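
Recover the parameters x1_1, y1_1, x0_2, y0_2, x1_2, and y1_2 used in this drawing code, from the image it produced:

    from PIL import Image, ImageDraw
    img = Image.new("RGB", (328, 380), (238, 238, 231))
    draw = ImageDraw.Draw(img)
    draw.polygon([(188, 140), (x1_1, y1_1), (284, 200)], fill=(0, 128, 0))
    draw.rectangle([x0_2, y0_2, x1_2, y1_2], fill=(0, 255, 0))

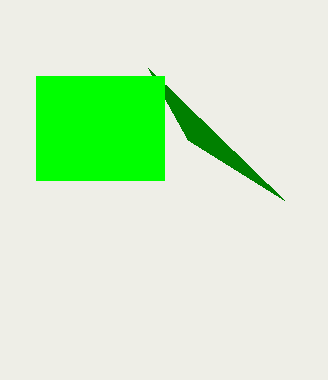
x1_1 = 148, y1_1 = 68, x0_2 = 36, y0_2 = 76, x1_2 = 164, y1_2 = 180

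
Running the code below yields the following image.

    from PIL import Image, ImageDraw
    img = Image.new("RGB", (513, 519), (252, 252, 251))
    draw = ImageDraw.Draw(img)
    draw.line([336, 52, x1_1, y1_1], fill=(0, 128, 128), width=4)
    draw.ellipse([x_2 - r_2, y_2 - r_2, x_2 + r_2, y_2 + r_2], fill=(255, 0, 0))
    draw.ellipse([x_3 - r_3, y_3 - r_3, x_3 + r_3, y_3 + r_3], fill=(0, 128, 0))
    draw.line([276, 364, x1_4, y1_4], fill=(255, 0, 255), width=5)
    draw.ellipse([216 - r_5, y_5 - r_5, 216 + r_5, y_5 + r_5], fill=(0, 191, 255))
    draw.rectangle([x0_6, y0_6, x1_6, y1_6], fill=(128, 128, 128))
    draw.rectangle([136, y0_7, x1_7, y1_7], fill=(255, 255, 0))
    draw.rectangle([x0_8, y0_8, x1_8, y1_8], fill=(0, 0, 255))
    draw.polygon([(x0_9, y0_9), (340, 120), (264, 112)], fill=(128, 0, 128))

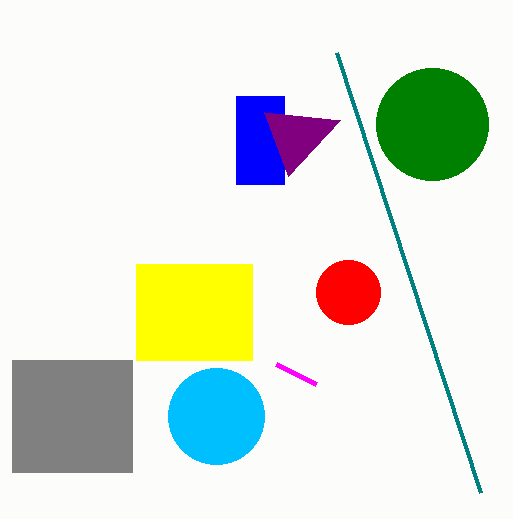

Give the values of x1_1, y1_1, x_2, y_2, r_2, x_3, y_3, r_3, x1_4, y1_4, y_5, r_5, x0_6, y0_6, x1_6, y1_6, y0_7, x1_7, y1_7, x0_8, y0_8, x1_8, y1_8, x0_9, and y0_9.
x1_1 = 480
y1_1 = 492
x_2 = 348
y_2 = 292
r_2 = 32
x_3 = 432
y_3 = 124
r_3 = 56
x1_4 = 316
y1_4 = 384
y_5 = 416
r_5 = 48
x0_6 = 12
y0_6 = 360
x1_6 = 132
y1_6 = 472
y0_7 = 264
x1_7 = 252
y1_7 = 360
x0_8 = 236
y0_8 = 96
x1_8 = 284
y1_8 = 184
x0_9 = 288
y0_9 = 176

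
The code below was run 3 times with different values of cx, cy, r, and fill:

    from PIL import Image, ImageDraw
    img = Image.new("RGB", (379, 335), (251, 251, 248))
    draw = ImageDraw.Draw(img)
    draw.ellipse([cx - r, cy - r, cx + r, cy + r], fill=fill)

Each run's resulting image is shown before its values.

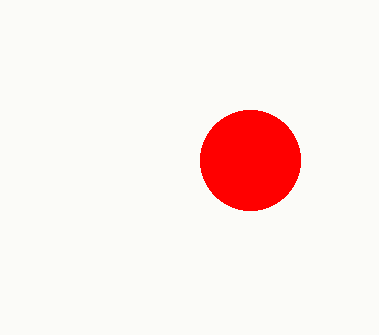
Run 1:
cx = 250
cy = 160
r = 50
fill = 'red'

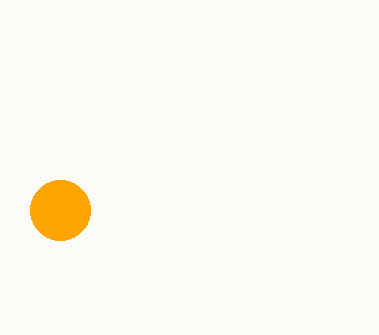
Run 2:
cx = 60
cy = 210
r = 30
fill = 'orange'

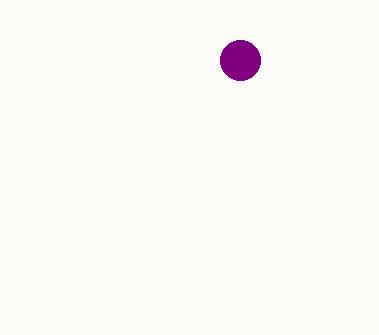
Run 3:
cx = 240, cy = 60, r = 20, fill = 'purple'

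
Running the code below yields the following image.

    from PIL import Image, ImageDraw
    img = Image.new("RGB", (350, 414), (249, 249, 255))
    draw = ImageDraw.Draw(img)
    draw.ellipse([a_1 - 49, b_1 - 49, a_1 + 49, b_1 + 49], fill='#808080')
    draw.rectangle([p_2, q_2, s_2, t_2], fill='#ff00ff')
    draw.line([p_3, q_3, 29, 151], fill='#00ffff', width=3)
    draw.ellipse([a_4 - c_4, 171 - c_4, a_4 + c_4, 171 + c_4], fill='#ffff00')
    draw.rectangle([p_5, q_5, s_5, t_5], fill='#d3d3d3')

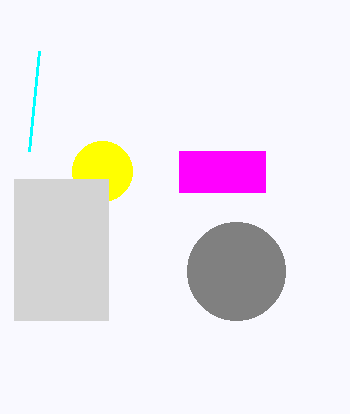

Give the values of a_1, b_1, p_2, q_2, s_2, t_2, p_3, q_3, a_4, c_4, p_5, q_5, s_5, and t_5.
a_1 = 236, b_1 = 271, p_2 = 179, q_2 = 151, s_2 = 265, t_2 = 192, p_3 = 39, q_3 = 51, a_4 = 102, c_4 = 30, p_5 = 14, q_5 = 179, s_5 = 108, t_5 = 320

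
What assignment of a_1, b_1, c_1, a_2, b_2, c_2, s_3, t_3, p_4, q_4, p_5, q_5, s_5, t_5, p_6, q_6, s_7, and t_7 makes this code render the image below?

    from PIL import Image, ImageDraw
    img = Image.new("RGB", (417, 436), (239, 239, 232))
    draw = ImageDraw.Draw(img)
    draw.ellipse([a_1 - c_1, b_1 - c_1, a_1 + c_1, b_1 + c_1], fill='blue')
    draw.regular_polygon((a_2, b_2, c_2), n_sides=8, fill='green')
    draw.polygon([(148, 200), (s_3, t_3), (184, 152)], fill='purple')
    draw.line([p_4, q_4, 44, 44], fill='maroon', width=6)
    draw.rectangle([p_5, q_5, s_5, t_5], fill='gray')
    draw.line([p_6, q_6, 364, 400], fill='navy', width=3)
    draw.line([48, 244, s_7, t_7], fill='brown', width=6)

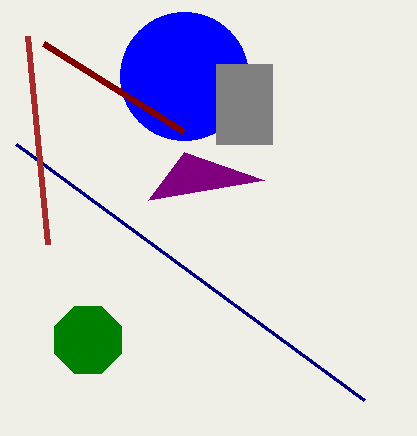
a_1 = 184; b_1 = 76; c_1 = 64; a_2 = 88; b_2 = 340; c_2 = 36; s_3 = 264; t_3 = 180; p_4 = 184; q_4 = 132; p_5 = 216; q_5 = 64; s_5 = 272; t_5 = 144; p_6 = 16; q_6 = 144; s_7 = 28; t_7 = 36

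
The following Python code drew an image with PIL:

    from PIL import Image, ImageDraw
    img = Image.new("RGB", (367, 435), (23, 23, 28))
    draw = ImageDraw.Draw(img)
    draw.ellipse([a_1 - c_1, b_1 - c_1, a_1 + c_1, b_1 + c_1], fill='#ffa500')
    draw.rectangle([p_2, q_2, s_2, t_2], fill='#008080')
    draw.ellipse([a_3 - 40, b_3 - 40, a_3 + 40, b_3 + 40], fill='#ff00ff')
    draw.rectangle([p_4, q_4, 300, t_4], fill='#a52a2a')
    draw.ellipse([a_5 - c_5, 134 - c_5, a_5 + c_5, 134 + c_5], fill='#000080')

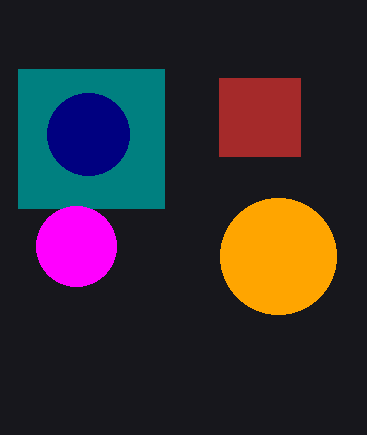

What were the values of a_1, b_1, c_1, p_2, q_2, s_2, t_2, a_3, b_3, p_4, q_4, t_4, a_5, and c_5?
a_1 = 278
b_1 = 256
c_1 = 58
p_2 = 18
q_2 = 69
s_2 = 164
t_2 = 208
a_3 = 76
b_3 = 246
p_4 = 219
q_4 = 78
t_4 = 156
a_5 = 88
c_5 = 41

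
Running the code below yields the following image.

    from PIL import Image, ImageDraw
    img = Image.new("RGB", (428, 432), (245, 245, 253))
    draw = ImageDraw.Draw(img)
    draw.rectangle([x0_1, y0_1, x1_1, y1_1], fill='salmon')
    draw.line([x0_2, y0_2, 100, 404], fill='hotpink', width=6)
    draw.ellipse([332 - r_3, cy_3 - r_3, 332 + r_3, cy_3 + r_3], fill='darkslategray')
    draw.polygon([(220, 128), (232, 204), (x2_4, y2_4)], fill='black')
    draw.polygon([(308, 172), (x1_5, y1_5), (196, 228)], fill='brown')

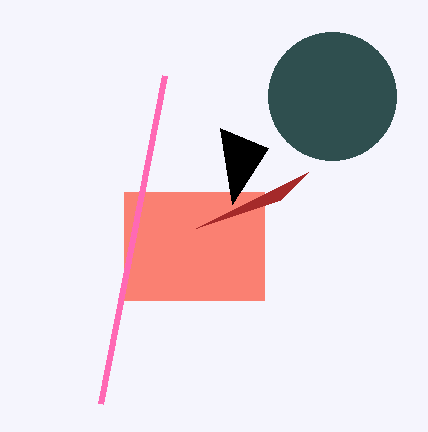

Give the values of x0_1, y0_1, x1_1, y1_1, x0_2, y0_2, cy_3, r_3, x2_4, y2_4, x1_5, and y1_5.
x0_1 = 124; y0_1 = 192; x1_1 = 264; y1_1 = 300; x0_2 = 164; y0_2 = 76; cy_3 = 96; r_3 = 64; x2_4 = 268; y2_4 = 148; x1_5 = 280; y1_5 = 200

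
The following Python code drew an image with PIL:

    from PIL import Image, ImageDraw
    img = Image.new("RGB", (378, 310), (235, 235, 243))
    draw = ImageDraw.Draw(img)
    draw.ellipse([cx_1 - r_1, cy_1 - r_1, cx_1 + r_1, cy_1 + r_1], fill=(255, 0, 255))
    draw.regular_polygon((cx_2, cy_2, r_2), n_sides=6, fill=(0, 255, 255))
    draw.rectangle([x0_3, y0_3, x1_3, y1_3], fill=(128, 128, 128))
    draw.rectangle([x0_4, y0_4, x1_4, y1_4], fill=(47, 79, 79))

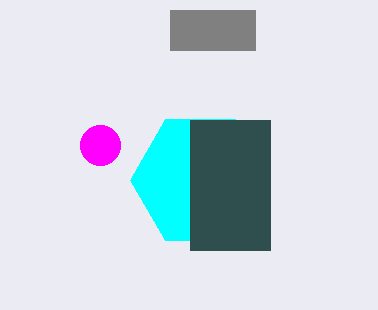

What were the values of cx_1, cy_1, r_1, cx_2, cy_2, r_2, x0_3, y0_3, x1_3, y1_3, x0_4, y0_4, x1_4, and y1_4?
cx_1 = 100
cy_1 = 145
r_1 = 20
cx_2 = 200
cy_2 = 180
r_2 = 70
x0_3 = 170
y0_3 = 10
x1_3 = 255
y1_3 = 50
x0_4 = 190
y0_4 = 120
x1_4 = 270
y1_4 = 250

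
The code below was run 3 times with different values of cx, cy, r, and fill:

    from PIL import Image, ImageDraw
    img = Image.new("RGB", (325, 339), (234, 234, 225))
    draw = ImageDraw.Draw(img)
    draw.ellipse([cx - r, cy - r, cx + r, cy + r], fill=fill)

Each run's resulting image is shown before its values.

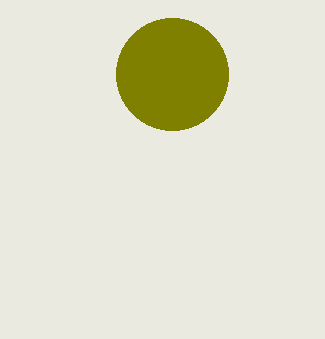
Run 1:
cx = 172
cy = 74
r = 56
fill = 'olive'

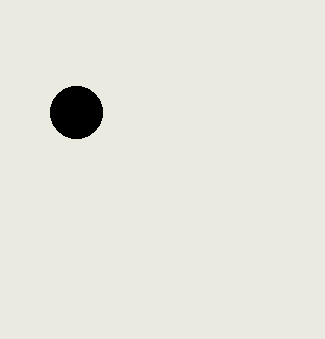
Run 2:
cx = 76; cy = 112; r = 26; fill = 'black'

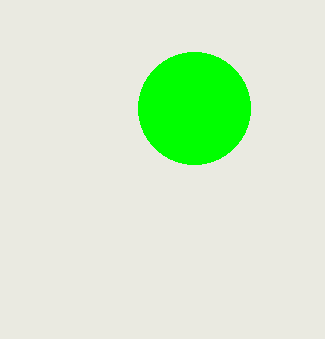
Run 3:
cx = 194
cy = 108
r = 56
fill = 'lime'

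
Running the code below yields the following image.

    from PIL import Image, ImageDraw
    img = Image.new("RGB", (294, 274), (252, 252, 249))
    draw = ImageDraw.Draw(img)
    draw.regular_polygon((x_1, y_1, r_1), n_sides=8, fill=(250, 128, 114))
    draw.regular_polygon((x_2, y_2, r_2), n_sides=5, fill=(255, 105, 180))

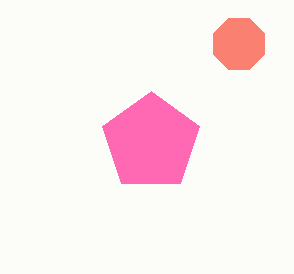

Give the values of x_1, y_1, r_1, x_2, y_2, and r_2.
x_1 = 239, y_1 = 44, r_1 = 28, x_2 = 151, y_2 = 142, r_2 = 51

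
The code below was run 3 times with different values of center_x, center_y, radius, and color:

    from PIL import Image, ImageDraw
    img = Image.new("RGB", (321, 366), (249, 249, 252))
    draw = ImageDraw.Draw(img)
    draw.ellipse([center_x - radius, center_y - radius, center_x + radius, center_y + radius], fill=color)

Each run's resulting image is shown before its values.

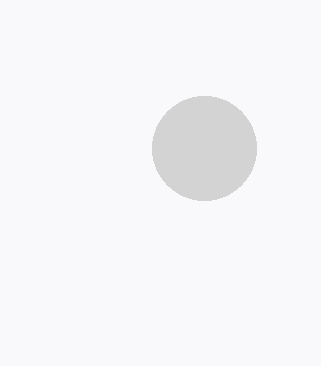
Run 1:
center_x = 204
center_y = 148
radius = 52
color = 'lightgray'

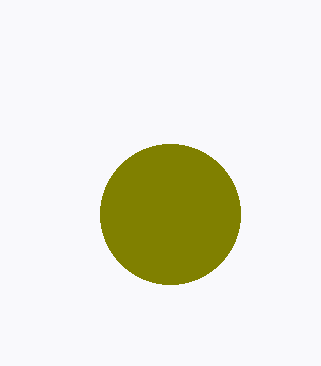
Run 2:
center_x = 170; center_y = 214; radius = 70; color = 'olive'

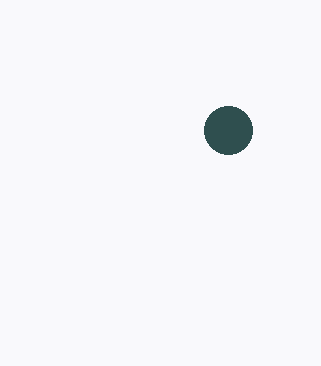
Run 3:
center_x = 228, center_y = 130, radius = 24, color = 'darkslategray'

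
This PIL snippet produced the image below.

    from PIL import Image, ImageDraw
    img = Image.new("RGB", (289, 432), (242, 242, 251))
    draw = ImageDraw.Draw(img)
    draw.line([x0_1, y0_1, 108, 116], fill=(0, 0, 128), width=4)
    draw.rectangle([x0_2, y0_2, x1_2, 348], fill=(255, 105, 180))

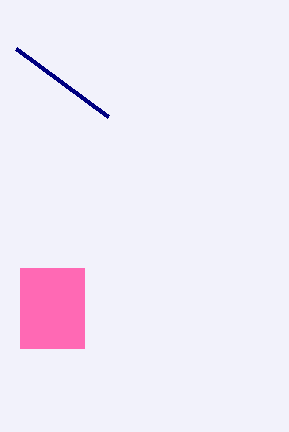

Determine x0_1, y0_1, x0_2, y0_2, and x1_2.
x0_1 = 16
y0_1 = 48
x0_2 = 20
y0_2 = 268
x1_2 = 84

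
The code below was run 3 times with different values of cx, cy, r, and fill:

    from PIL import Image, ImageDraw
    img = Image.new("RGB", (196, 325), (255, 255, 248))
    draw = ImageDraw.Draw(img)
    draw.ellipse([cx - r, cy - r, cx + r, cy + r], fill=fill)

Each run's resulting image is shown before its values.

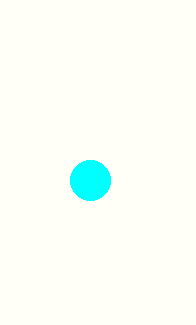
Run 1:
cx = 90
cy = 180
r = 20
fill = 'cyan'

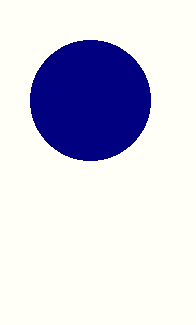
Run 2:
cx = 90; cy = 100; r = 60; fill = 'navy'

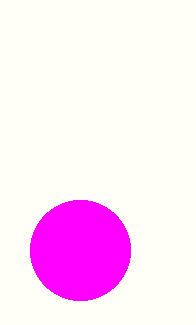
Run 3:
cx = 80; cy = 250; r = 50; fill = 'magenta'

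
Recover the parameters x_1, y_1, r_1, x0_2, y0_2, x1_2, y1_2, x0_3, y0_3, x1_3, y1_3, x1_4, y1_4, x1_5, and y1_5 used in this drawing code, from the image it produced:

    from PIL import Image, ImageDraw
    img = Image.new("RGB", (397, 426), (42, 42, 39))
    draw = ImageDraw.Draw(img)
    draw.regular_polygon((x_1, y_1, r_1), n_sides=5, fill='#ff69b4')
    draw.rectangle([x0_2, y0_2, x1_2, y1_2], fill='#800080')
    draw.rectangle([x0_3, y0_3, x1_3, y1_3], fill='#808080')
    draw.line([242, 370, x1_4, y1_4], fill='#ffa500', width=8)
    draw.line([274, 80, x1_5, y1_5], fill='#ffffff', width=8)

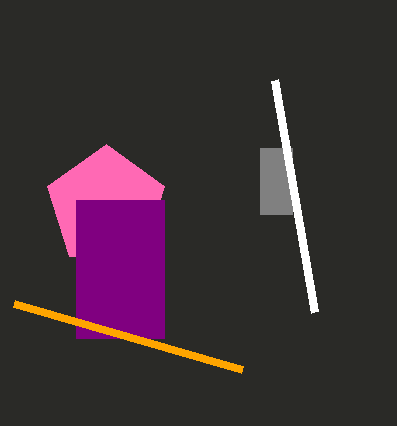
x_1 = 106, y_1 = 206, r_1 = 62, x0_2 = 76, y0_2 = 200, x1_2 = 164, y1_2 = 338, x0_3 = 260, y0_3 = 148, x1_3 = 292, y1_3 = 214, x1_4 = 14, y1_4 = 304, x1_5 = 314, y1_5 = 312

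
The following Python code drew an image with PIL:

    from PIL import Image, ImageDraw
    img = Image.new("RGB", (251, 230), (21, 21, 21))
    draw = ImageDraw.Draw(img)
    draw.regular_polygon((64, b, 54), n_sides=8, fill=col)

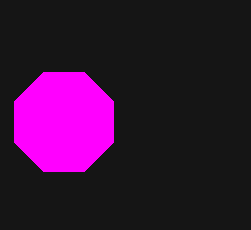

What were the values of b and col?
b = 122; col = 'magenta'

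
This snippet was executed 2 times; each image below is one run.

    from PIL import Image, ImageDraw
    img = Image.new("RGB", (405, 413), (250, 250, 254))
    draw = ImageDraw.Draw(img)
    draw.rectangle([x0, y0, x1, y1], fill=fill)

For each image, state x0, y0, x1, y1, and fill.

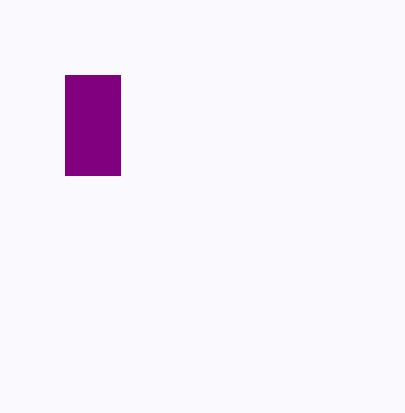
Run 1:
x0 = 65, y0 = 75, x1 = 120, y1 = 175, fill = 'purple'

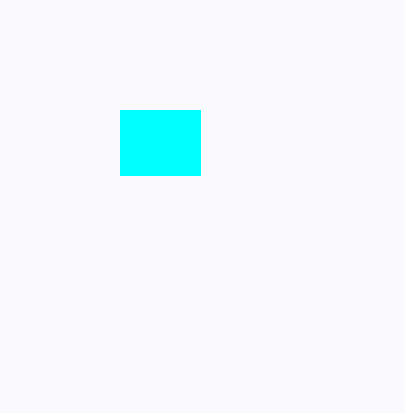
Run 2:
x0 = 120
y0 = 110
x1 = 200
y1 = 175
fill = 'cyan'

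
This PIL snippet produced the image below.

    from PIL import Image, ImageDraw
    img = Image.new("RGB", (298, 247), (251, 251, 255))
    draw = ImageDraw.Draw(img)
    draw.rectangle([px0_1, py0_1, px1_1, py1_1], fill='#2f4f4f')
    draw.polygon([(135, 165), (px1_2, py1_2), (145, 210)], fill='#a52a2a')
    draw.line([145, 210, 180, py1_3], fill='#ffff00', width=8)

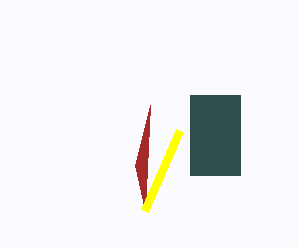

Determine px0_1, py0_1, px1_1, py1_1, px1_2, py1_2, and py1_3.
px0_1 = 190; py0_1 = 95; px1_1 = 240; py1_1 = 175; px1_2 = 150; py1_2 = 105; py1_3 = 130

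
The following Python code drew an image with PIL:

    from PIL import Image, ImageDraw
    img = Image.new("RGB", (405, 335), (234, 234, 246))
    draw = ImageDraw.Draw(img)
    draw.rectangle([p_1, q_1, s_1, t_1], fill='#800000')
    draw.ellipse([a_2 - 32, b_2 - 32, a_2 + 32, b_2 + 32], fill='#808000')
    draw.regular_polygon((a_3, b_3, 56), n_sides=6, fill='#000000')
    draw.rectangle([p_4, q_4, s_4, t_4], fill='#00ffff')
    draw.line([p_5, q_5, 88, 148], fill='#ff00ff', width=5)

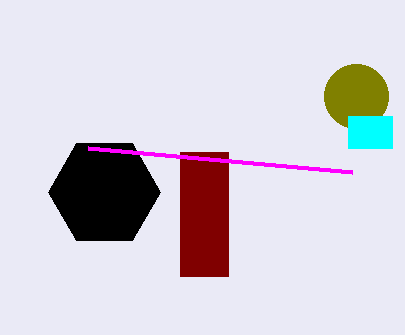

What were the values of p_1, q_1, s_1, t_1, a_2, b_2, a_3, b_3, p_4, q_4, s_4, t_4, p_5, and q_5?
p_1 = 180, q_1 = 152, s_1 = 228, t_1 = 276, a_2 = 356, b_2 = 96, a_3 = 104, b_3 = 192, p_4 = 348, q_4 = 116, s_4 = 392, t_4 = 148, p_5 = 352, q_5 = 172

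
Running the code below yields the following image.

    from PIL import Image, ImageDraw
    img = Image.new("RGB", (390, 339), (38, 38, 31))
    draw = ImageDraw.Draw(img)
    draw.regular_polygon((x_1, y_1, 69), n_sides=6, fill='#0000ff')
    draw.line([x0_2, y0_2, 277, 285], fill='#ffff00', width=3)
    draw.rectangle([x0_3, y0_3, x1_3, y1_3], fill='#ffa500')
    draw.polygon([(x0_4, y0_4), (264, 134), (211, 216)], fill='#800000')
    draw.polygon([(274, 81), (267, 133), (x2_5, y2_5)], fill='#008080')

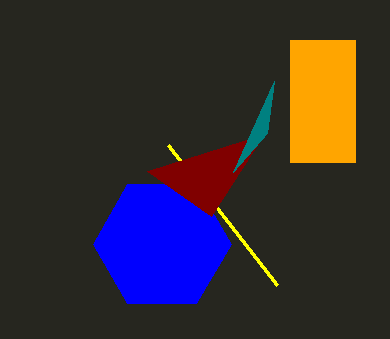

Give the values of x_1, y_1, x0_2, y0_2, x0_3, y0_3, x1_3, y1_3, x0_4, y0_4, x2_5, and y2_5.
x_1 = 162, y_1 = 244, x0_2 = 168, y0_2 = 145, x0_3 = 290, y0_3 = 40, x1_3 = 355, y1_3 = 162, x0_4 = 147, y0_4 = 171, x2_5 = 233, y2_5 = 172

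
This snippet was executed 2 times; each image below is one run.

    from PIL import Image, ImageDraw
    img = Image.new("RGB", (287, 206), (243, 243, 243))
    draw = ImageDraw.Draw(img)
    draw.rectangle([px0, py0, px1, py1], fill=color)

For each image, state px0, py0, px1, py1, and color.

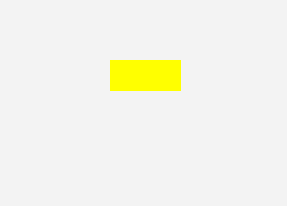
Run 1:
px0 = 110; py0 = 60; px1 = 180; py1 = 90; color = 'yellow'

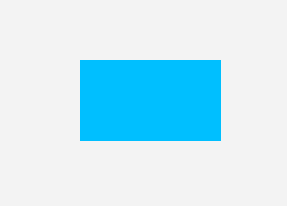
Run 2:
px0 = 80; py0 = 60; px1 = 220; py1 = 140; color = 'deepskyblue'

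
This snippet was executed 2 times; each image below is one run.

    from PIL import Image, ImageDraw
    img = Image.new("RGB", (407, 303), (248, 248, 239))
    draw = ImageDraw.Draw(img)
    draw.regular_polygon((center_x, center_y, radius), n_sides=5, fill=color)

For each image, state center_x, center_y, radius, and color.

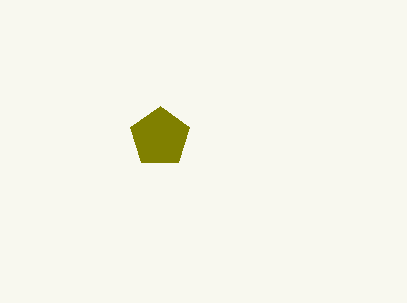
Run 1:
center_x = 160, center_y = 137, radius = 31, color = 'olive'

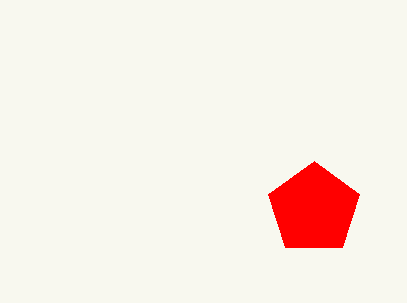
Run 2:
center_x = 314; center_y = 209; radius = 48; color = 'red'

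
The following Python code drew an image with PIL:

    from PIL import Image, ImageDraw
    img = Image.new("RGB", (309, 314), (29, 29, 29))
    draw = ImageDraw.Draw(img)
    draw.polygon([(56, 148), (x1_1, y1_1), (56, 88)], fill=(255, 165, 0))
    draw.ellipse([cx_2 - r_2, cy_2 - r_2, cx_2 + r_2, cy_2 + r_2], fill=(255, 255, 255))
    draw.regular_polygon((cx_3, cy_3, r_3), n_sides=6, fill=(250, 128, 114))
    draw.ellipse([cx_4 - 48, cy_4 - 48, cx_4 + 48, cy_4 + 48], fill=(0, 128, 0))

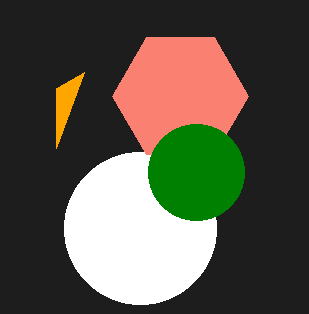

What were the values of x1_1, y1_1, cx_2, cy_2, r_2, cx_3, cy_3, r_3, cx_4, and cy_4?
x1_1 = 84
y1_1 = 72
cx_2 = 140
cy_2 = 228
r_2 = 76
cx_3 = 180
cy_3 = 96
r_3 = 68
cx_4 = 196
cy_4 = 172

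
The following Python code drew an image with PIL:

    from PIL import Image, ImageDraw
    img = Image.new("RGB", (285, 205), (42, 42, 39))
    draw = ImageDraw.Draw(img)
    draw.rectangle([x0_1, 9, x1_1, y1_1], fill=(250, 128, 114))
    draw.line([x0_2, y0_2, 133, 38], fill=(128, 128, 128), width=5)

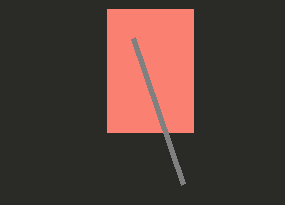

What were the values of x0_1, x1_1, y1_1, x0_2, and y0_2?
x0_1 = 107; x1_1 = 193; y1_1 = 132; x0_2 = 183; y0_2 = 184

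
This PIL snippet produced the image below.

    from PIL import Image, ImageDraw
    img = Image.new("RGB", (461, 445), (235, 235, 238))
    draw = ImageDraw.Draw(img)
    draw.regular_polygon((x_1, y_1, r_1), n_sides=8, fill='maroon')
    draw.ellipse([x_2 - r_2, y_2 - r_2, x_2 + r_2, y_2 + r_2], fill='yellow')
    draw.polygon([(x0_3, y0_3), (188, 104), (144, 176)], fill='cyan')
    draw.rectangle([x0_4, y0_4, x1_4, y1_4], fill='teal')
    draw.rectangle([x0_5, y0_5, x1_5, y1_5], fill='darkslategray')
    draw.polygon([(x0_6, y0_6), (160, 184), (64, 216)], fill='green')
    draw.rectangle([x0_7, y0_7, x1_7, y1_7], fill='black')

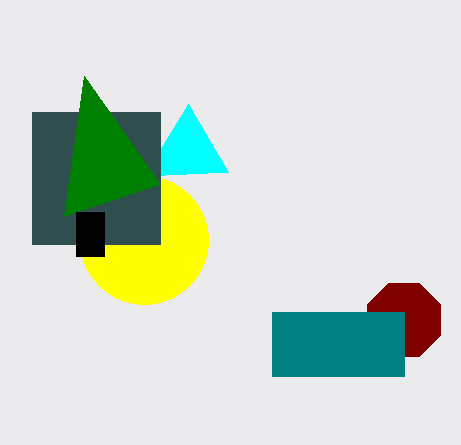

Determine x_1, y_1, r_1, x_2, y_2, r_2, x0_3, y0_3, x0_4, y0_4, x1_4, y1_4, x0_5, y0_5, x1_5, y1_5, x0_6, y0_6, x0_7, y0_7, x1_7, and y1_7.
x_1 = 404, y_1 = 320, r_1 = 40, x_2 = 144, y_2 = 240, r_2 = 64, x0_3 = 228, y0_3 = 172, x0_4 = 272, y0_4 = 312, x1_4 = 404, y1_4 = 376, x0_5 = 32, y0_5 = 112, x1_5 = 160, y1_5 = 244, x0_6 = 84, y0_6 = 76, x0_7 = 76, y0_7 = 212, x1_7 = 104, y1_7 = 256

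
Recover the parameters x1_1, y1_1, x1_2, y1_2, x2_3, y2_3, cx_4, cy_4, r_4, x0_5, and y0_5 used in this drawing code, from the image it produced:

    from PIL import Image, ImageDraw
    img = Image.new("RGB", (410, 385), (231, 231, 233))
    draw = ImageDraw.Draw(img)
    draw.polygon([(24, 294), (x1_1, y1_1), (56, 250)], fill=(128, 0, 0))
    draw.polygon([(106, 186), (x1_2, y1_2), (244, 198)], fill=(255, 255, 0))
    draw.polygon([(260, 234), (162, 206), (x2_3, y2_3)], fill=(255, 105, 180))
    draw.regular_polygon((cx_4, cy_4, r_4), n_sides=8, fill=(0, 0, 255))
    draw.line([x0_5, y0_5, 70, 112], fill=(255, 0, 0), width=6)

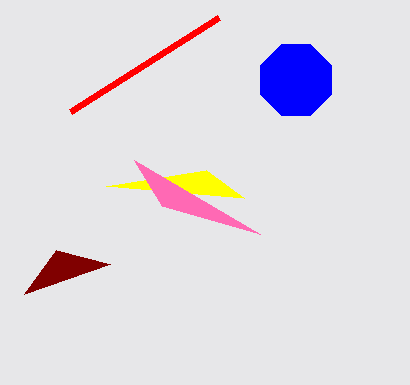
x1_1 = 110; y1_1 = 264; x1_2 = 206; y1_2 = 170; x2_3 = 134; y2_3 = 160; cx_4 = 296; cy_4 = 80; r_4 = 38; x0_5 = 218; y0_5 = 18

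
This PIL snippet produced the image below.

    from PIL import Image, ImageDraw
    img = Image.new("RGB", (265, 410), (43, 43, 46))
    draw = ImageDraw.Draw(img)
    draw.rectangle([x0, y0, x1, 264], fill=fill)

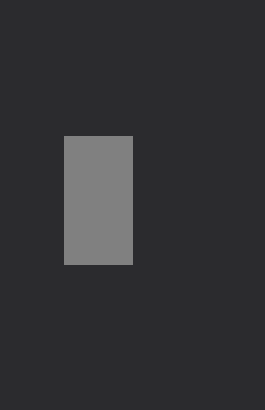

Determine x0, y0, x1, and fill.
x0 = 64, y0 = 136, x1 = 132, fill = 'gray'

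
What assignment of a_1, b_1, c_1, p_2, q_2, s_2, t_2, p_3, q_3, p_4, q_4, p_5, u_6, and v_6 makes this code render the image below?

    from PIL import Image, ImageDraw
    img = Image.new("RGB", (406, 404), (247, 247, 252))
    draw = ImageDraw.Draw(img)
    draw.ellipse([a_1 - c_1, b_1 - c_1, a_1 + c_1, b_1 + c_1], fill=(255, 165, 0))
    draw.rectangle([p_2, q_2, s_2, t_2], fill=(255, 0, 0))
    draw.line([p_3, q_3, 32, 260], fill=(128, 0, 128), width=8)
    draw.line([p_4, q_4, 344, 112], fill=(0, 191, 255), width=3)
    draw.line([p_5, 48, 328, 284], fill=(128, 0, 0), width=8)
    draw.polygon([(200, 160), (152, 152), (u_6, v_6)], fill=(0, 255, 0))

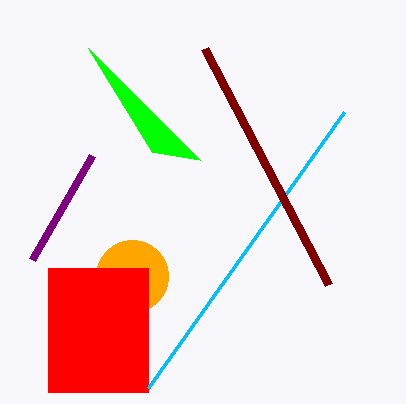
a_1 = 132
b_1 = 276
c_1 = 36
p_2 = 48
q_2 = 268
s_2 = 148
t_2 = 392
p_3 = 92
q_3 = 156
p_4 = 148
q_4 = 388
p_5 = 204
u_6 = 88
v_6 = 48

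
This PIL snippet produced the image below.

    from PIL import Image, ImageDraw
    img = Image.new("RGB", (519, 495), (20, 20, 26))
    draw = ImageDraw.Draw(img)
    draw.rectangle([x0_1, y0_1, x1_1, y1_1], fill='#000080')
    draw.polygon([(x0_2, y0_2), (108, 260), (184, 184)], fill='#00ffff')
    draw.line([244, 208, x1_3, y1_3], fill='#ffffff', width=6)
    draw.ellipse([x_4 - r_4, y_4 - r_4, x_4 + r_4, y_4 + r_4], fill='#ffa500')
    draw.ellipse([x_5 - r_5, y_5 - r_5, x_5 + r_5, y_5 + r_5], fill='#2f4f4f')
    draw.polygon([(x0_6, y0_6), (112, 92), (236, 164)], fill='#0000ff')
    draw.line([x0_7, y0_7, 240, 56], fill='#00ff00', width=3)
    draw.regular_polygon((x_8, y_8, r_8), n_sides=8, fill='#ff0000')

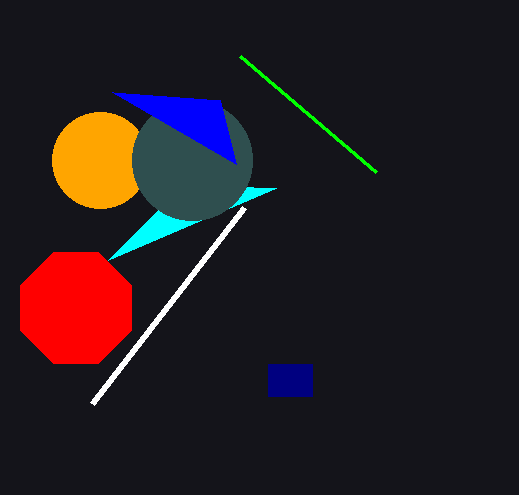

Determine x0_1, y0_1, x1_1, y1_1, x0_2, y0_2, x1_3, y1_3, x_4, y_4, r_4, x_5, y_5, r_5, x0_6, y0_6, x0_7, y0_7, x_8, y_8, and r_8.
x0_1 = 268, y0_1 = 364, x1_1 = 312, y1_1 = 396, x0_2 = 276, y0_2 = 188, x1_3 = 92, y1_3 = 404, x_4 = 100, y_4 = 160, r_4 = 48, x_5 = 192, y_5 = 160, r_5 = 60, x0_6 = 220, y0_6 = 100, x0_7 = 376, y0_7 = 172, x_8 = 76, y_8 = 308, r_8 = 60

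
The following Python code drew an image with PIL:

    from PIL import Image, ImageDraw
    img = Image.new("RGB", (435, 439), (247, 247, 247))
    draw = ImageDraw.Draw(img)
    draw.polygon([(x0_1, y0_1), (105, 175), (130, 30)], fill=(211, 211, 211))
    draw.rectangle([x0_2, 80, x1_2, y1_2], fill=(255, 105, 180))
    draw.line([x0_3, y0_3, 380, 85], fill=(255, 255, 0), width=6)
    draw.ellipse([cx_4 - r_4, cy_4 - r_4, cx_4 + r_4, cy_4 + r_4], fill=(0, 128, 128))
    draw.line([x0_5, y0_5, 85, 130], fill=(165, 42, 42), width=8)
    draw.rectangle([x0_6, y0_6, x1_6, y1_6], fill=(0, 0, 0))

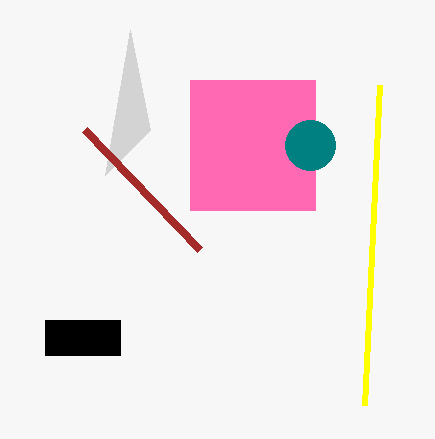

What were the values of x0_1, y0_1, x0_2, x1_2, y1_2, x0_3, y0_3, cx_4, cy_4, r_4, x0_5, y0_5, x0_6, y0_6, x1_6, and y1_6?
x0_1 = 150
y0_1 = 130
x0_2 = 190
x1_2 = 315
y1_2 = 210
x0_3 = 365
y0_3 = 405
cx_4 = 310
cy_4 = 145
r_4 = 25
x0_5 = 200
y0_5 = 250
x0_6 = 45
y0_6 = 320
x1_6 = 120
y1_6 = 355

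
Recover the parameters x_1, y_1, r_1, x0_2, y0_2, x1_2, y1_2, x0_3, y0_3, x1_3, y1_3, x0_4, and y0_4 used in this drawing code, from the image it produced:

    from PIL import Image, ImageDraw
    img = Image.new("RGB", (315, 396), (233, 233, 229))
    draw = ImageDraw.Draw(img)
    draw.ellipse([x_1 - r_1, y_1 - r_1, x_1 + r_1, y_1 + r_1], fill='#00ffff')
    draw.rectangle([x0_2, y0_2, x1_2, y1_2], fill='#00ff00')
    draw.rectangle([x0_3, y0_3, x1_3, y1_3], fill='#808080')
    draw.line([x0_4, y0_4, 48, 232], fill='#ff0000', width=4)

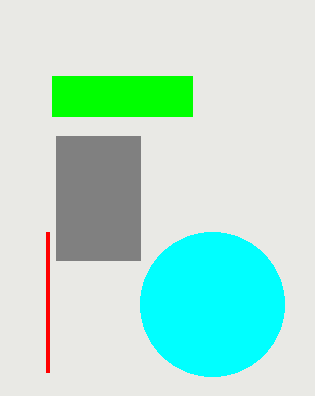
x_1 = 212; y_1 = 304; r_1 = 72; x0_2 = 52; y0_2 = 76; x1_2 = 192; y1_2 = 116; x0_3 = 56; y0_3 = 136; x1_3 = 140; y1_3 = 260; x0_4 = 48; y0_4 = 372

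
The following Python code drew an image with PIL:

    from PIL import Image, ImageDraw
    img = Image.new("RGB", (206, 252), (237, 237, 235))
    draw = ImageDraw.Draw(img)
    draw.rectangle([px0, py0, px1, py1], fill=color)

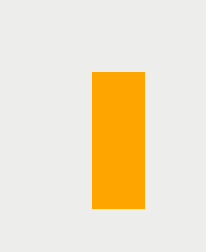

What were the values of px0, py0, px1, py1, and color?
px0 = 92; py0 = 72; px1 = 144; py1 = 208; color = 'orange'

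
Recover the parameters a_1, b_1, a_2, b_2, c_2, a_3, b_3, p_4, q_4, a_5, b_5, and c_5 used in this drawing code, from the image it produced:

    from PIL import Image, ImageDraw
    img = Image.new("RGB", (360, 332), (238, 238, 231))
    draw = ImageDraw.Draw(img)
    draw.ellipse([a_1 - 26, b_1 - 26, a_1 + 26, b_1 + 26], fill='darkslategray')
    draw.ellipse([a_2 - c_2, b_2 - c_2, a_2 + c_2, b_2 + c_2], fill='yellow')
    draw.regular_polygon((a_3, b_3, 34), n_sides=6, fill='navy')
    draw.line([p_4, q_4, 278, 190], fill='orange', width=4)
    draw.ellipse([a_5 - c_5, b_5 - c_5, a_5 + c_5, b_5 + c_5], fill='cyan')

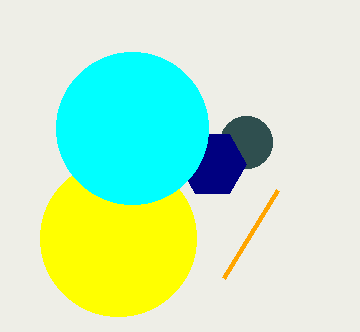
a_1 = 246
b_1 = 142
a_2 = 118
b_2 = 238
c_2 = 78
a_3 = 212
b_3 = 164
p_4 = 224
q_4 = 278
a_5 = 132
b_5 = 128
c_5 = 76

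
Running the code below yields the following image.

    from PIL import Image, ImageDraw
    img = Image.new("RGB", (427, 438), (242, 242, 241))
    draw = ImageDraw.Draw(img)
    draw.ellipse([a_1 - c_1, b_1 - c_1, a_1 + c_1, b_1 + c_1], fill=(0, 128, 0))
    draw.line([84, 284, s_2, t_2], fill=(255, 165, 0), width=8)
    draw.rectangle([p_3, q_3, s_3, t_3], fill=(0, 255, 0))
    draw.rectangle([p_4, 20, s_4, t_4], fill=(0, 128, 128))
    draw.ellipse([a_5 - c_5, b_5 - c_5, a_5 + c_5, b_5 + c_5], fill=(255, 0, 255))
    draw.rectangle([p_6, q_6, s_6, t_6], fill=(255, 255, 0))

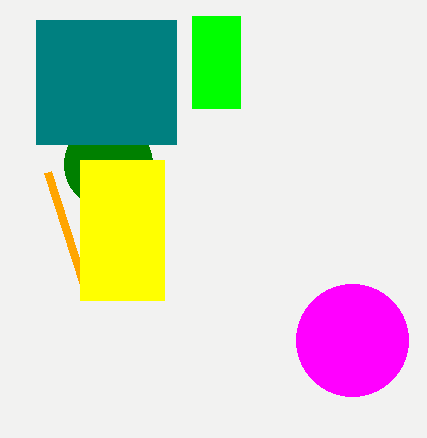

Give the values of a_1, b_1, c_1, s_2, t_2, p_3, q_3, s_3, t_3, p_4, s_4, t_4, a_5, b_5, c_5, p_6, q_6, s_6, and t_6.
a_1 = 108
b_1 = 164
c_1 = 44
s_2 = 48
t_2 = 172
p_3 = 192
q_3 = 16
s_3 = 240
t_3 = 108
p_4 = 36
s_4 = 176
t_4 = 144
a_5 = 352
b_5 = 340
c_5 = 56
p_6 = 80
q_6 = 160
s_6 = 164
t_6 = 300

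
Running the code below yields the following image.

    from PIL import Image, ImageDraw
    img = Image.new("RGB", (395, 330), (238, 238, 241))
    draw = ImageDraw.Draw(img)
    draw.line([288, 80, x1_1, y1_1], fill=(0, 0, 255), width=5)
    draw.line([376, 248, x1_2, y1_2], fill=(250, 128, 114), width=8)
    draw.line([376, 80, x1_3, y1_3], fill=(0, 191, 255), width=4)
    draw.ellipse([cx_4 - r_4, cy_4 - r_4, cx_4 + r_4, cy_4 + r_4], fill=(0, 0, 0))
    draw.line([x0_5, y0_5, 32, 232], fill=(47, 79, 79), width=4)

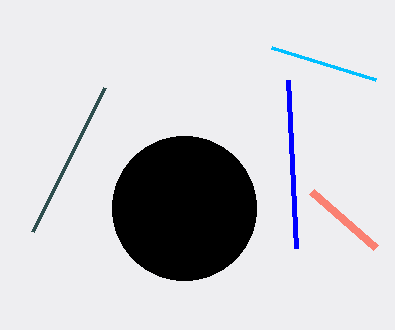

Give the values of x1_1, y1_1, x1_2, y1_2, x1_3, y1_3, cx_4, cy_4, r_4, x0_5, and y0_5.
x1_1 = 296; y1_1 = 248; x1_2 = 312; y1_2 = 192; x1_3 = 272; y1_3 = 48; cx_4 = 184; cy_4 = 208; r_4 = 72; x0_5 = 104; y0_5 = 88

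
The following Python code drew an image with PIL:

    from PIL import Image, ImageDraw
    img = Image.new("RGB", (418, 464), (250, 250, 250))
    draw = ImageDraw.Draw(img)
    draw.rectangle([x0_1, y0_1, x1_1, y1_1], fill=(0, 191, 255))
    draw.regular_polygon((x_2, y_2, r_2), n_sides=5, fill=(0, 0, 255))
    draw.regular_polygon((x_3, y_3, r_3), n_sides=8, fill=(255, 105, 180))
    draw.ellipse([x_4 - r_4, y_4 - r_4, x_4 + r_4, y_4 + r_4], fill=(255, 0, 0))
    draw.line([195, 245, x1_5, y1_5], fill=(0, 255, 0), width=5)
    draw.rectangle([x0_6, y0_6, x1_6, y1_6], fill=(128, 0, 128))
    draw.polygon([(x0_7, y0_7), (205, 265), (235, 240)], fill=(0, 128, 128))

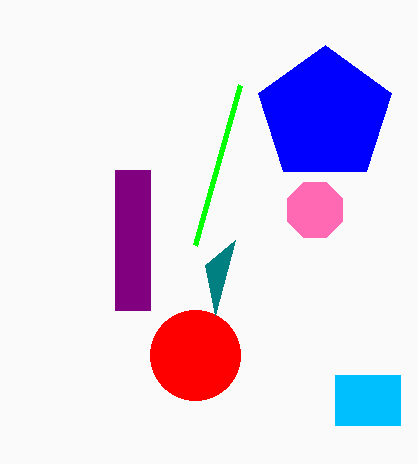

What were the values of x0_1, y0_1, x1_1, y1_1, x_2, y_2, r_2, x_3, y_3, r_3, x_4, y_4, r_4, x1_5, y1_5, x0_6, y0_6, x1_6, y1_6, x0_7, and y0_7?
x0_1 = 335
y0_1 = 375
x1_1 = 400
y1_1 = 425
x_2 = 325
y_2 = 115
r_2 = 70
x_3 = 315
y_3 = 210
r_3 = 30
x_4 = 195
y_4 = 355
r_4 = 45
x1_5 = 240
y1_5 = 85
x0_6 = 115
y0_6 = 170
x1_6 = 150
y1_6 = 310
x0_7 = 215
y0_7 = 315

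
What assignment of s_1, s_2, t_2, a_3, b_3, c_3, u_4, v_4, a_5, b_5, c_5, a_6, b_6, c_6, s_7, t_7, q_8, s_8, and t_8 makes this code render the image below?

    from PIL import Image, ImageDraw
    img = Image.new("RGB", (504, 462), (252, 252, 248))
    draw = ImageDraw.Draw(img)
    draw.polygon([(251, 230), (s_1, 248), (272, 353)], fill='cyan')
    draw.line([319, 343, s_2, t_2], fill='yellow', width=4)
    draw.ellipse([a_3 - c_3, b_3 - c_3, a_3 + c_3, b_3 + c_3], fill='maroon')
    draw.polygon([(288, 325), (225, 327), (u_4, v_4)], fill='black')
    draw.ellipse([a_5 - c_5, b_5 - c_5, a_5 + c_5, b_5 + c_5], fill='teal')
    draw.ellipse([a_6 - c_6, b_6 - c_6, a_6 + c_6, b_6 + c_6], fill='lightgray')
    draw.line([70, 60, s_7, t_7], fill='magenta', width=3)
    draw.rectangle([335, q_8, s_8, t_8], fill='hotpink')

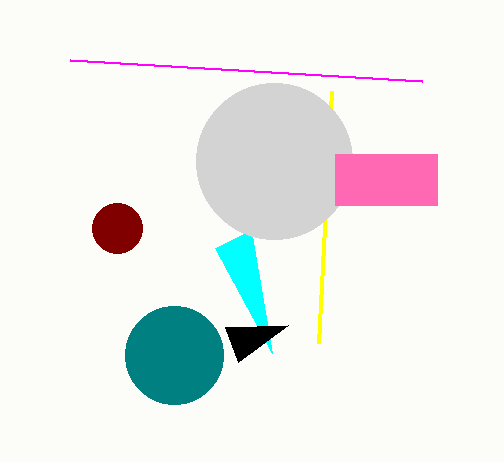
s_1 = 215
s_2 = 332
t_2 = 91
a_3 = 117
b_3 = 228
c_3 = 25
u_4 = 238
v_4 = 362
a_5 = 174
b_5 = 355
c_5 = 49
a_6 = 274
b_6 = 161
c_6 = 78
s_7 = 422
t_7 = 81
q_8 = 154
s_8 = 437
t_8 = 205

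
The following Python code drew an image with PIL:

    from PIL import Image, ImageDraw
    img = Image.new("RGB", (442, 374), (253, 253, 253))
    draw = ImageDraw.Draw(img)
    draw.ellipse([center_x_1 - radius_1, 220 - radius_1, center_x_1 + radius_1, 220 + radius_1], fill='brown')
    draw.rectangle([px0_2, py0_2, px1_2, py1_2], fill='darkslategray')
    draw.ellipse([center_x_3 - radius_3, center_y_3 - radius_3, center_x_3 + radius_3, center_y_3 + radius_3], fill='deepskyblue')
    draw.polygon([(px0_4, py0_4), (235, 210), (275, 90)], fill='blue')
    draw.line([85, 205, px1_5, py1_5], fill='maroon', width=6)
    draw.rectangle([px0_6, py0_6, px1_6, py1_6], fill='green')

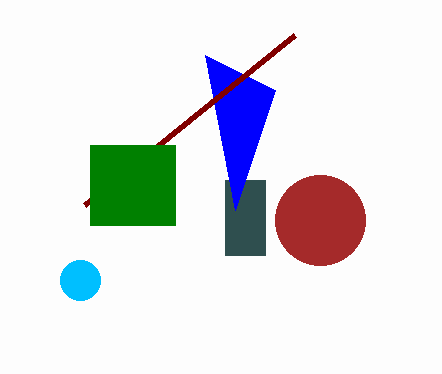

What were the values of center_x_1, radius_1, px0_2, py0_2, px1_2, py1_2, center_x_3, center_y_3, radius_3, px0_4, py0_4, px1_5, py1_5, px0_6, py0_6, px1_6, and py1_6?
center_x_1 = 320
radius_1 = 45
px0_2 = 225
py0_2 = 180
px1_2 = 265
py1_2 = 255
center_x_3 = 80
center_y_3 = 280
radius_3 = 20
px0_4 = 205
py0_4 = 55
px1_5 = 295
py1_5 = 35
px0_6 = 90
py0_6 = 145
px1_6 = 175
py1_6 = 225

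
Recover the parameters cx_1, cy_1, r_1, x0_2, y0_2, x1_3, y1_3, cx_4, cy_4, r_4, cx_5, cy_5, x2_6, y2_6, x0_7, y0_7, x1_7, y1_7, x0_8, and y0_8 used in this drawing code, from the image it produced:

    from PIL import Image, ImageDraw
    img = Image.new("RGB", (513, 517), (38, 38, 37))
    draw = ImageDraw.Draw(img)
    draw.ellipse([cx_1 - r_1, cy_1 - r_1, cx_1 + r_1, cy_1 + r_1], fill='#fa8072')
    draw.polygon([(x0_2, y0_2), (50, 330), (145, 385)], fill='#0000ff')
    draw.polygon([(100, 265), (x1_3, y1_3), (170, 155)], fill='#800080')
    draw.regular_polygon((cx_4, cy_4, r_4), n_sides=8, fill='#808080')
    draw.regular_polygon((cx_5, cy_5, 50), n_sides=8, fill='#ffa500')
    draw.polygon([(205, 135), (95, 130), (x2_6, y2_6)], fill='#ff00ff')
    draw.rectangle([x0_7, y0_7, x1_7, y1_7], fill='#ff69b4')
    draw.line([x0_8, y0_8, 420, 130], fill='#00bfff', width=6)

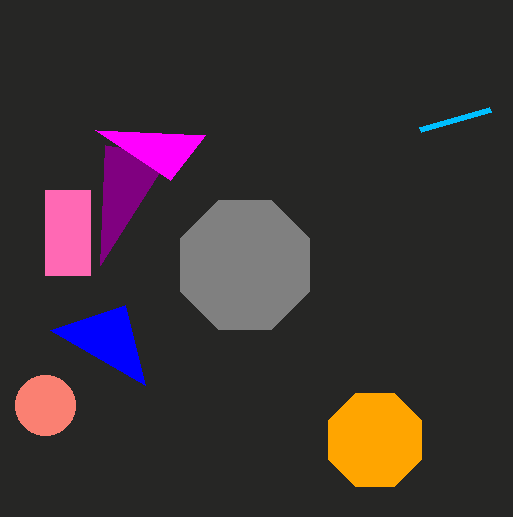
cx_1 = 45, cy_1 = 405, r_1 = 30, x0_2 = 125, y0_2 = 305, x1_3 = 105, y1_3 = 145, cx_4 = 245, cy_4 = 265, r_4 = 70, cx_5 = 375, cy_5 = 440, x2_6 = 170, y2_6 = 180, x0_7 = 45, y0_7 = 190, x1_7 = 90, y1_7 = 275, x0_8 = 490, y0_8 = 110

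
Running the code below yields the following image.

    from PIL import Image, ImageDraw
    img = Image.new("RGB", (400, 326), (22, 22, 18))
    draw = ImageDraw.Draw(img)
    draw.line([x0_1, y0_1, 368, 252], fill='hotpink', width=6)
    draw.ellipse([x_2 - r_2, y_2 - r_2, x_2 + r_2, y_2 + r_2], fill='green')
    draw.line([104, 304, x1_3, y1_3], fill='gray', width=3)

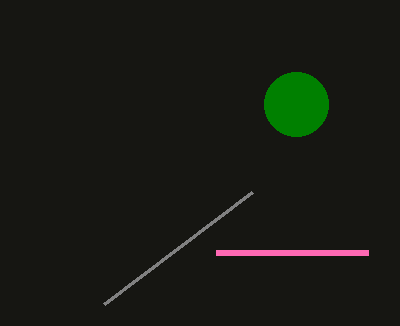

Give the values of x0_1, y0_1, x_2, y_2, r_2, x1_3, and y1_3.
x0_1 = 216, y0_1 = 252, x_2 = 296, y_2 = 104, r_2 = 32, x1_3 = 252, y1_3 = 192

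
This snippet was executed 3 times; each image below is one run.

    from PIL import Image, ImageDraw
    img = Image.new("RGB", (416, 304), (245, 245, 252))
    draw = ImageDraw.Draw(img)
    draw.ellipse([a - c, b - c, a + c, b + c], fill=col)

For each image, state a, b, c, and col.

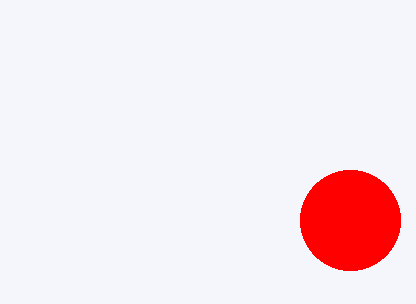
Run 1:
a = 350
b = 220
c = 50
col = 'red'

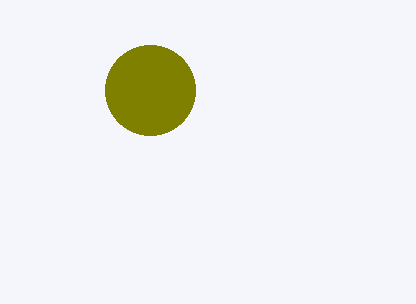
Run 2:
a = 150; b = 90; c = 45; col = 'olive'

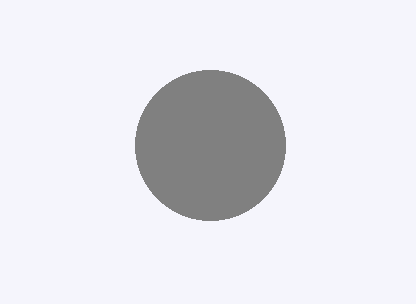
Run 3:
a = 210; b = 145; c = 75; col = 'gray'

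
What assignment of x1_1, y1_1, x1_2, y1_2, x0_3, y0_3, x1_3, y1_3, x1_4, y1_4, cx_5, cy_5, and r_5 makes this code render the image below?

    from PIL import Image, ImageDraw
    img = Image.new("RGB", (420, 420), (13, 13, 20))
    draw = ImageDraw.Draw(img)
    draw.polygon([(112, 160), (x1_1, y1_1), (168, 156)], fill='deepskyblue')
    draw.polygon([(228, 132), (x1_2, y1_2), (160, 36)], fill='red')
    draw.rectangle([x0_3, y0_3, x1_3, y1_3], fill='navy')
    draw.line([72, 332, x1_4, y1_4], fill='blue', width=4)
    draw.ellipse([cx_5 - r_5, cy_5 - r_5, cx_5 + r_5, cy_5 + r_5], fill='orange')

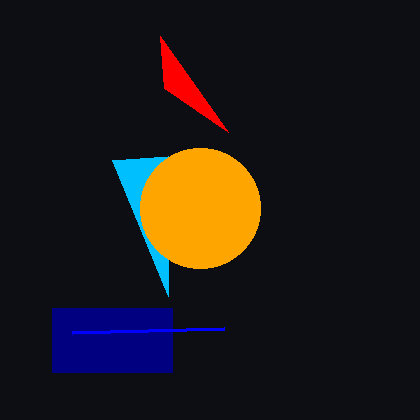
x1_1 = 168, y1_1 = 296, x1_2 = 164, y1_2 = 88, x0_3 = 52, y0_3 = 308, x1_3 = 172, y1_3 = 372, x1_4 = 224, y1_4 = 328, cx_5 = 200, cy_5 = 208, r_5 = 60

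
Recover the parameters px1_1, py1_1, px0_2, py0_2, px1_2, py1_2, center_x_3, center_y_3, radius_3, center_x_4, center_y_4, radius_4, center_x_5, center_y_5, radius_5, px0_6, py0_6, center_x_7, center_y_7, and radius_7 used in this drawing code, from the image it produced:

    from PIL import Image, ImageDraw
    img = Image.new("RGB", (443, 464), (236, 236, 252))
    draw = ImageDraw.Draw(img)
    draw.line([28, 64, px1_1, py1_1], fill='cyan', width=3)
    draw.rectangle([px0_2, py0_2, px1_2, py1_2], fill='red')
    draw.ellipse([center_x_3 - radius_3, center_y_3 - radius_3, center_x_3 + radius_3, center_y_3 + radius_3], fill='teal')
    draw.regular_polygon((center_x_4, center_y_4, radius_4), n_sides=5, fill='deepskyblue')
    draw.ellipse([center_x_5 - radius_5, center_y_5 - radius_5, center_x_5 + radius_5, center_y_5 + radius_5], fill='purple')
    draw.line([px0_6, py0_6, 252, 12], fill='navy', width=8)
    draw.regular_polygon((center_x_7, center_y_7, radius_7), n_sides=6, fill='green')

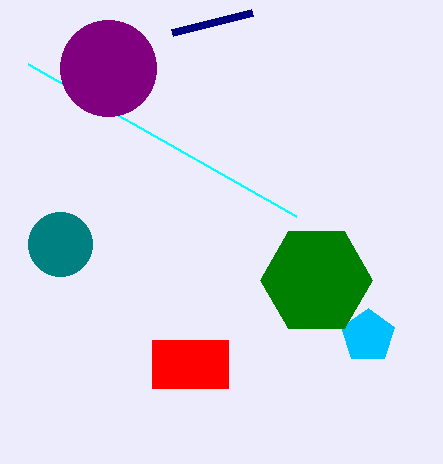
px1_1 = 296, py1_1 = 216, px0_2 = 152, py0_2 = 340, px1_2 = 228, py1_2 = 388, center_x_3 = 60, center_y_3 = 244, radius_3 = 32, center_x_4 = 368, center_y_4 = 336, radius_4 = 28, center_x_5 = 108, center_y_5 = 68, radius_5 = 48, px0_6 = 172, py0_6 = 32, center_x_7 = 316, center_y_7 = 280, radius_7 = 56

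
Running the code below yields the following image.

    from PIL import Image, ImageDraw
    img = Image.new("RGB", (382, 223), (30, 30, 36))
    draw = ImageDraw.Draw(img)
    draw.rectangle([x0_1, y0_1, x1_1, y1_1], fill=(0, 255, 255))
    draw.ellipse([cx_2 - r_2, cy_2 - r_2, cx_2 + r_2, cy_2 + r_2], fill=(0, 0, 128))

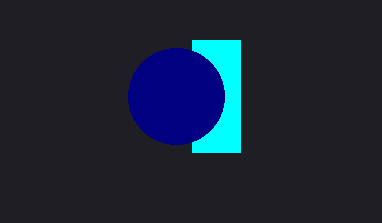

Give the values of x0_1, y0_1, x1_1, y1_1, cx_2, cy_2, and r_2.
x0_1 = 192, y0_1 = 40, x1_1 = 240, y1_1 = 152, cx_2 = 176, cy_2 = 96, r_2 = 48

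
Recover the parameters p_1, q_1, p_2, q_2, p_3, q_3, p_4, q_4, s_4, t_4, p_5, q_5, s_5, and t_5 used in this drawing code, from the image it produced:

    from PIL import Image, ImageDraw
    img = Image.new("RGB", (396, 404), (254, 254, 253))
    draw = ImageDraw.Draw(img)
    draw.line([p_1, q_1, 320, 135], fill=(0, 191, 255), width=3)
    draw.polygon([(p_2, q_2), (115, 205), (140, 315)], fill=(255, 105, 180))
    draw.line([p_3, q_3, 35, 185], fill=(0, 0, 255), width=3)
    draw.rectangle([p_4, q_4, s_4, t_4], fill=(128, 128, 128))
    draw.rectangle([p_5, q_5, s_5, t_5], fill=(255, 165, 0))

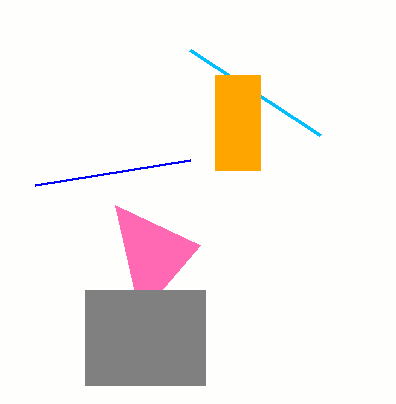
p_1 = 190; q_1 = 50; p_2 = 200; q_2 = 245; p_3 = 190; q_3 = 160; p_4 = 85; q_4 = 290; s_4 = 205; t_4 = 385; p_5 = 215; q_5 = 75; s_5 = 260; t_5 = 170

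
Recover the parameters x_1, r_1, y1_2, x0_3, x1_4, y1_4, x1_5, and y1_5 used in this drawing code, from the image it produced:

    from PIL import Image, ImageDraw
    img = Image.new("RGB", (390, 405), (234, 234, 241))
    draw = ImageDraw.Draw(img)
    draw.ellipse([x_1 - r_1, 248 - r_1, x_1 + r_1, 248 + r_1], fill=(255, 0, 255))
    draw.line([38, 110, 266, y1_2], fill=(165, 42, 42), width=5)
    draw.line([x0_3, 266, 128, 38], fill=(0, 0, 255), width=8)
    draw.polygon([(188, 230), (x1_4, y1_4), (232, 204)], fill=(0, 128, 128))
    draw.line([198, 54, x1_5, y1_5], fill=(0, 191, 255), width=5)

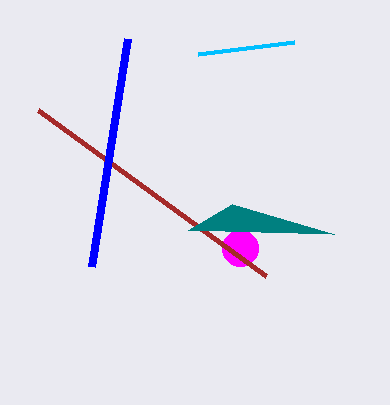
x_1 = 240; r_1 = 18; y1_2 = 276; x0_3 = 92; x1_4 = 334; y1_4 = 234; x1_5 = 294; y1_5 = 42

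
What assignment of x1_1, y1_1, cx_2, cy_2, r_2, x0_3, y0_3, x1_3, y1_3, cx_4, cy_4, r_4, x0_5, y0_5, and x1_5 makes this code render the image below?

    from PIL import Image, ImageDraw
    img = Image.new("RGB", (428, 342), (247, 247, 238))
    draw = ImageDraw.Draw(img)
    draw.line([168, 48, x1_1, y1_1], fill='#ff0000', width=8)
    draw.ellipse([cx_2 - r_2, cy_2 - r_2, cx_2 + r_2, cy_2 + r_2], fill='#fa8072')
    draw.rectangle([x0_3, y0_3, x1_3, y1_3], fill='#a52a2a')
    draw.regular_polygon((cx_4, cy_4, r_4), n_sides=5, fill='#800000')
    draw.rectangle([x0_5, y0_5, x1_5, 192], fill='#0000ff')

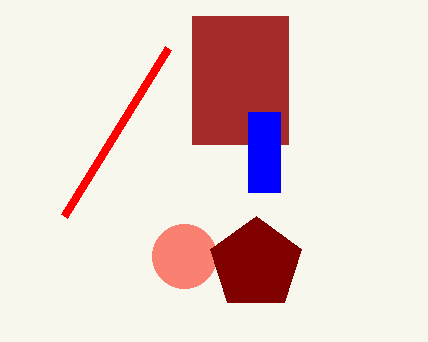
x1_1 = 64; y1_1 = 216; cx_2 = 184; cy_2 = 256; r_2 = 32; x0_3 = 192; y0_3 = 16; x1_3 = 288; y1_3 = 144; cx_4 = 256; cy_4 = 264; r_4 = 48; x0_5 = 248; y0_5 = 112; x1_5 = 280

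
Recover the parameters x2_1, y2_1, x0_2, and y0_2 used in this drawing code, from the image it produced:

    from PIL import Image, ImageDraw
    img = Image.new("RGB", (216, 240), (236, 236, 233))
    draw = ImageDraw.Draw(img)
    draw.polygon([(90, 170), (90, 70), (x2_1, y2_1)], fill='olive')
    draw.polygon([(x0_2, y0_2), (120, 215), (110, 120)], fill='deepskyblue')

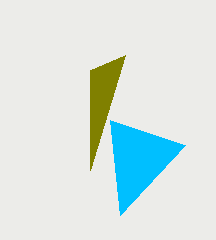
x2_1 = 125, y2_1 = 55, x0_2 = 185, y0_2 = 145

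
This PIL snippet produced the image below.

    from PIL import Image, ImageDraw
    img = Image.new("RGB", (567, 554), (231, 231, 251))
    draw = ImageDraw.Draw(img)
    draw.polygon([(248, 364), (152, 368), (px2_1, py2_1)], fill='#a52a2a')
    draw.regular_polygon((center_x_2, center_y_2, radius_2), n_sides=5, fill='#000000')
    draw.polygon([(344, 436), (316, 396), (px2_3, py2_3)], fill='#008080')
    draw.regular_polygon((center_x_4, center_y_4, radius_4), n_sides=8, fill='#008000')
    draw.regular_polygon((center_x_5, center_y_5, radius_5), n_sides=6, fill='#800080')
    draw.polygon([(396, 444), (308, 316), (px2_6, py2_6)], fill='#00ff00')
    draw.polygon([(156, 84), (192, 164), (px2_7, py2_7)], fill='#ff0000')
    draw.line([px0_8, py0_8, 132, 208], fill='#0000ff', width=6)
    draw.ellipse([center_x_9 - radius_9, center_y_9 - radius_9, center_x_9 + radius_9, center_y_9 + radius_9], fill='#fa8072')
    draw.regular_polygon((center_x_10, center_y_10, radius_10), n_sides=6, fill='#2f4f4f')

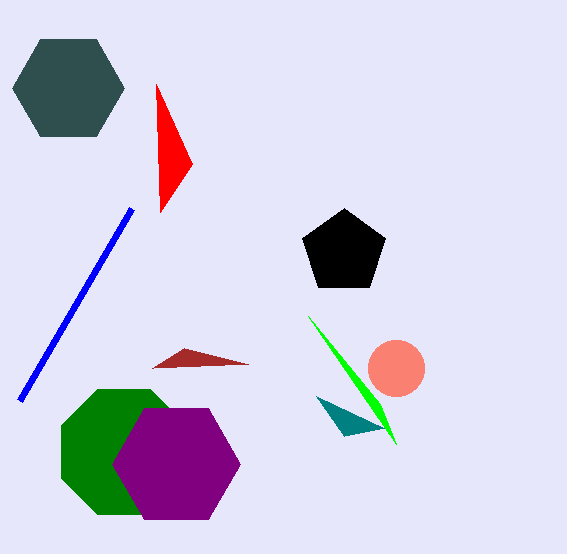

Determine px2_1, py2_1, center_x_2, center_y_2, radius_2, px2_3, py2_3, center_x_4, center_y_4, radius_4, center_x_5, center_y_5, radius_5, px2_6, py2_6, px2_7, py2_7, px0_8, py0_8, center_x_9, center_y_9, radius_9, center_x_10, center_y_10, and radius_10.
px2_1 = 184, py2_1 = 348, center_x_2 = 344, center_y_2 = 252, radius_2 = 44, px2_3 = 384, py2_3 = 428, center_x_4 = 124, center_y_4 = 452, radius_4 = 68, center_x_5 = 176, center_y_5 = 464, radius_5 = 64, px2_6 = 380, py2_6 = 404, px2_7 = 160, py2_7 = 212, px0_8 = 20, py0_8 = 400, center_x_9 = 396, center_y_9 = 368, radius_9 = 28, center_x_10 = 68, center_y_10 = 88, radius_10 = 56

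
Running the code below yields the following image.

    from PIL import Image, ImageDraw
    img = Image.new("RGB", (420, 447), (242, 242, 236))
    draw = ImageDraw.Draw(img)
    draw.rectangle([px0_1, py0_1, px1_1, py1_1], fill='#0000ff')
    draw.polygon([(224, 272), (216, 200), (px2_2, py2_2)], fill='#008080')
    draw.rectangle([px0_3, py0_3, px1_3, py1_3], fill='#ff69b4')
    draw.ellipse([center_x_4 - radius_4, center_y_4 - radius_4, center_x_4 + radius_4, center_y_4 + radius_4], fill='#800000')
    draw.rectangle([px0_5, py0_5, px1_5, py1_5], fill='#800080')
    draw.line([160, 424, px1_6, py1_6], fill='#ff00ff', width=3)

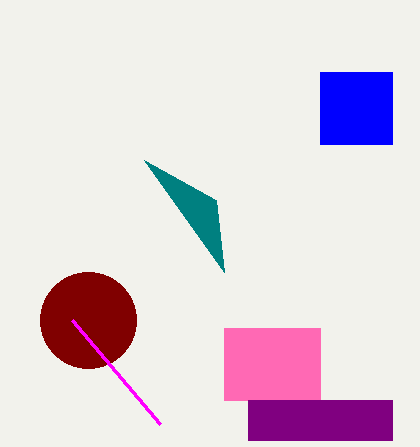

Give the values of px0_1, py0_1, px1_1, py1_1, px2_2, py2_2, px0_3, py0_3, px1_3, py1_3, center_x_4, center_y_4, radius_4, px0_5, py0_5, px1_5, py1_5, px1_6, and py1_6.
px0_1 = 320
py0_1 = 72
px1_1 = 392
py1_1 = 144
px2_2 = 144
py2_2 = 160
px0_3 = 224
py0_3 = 328
px1_3 = 320
py1_3 = 400
center_x_4 = 88
center_y_4 = 320
radius_4 = 48
px0_5 = 248
py0_5 = 400
px1_5 = 392
py1_5 = 440
px1_6 = 72
py1_6 = 320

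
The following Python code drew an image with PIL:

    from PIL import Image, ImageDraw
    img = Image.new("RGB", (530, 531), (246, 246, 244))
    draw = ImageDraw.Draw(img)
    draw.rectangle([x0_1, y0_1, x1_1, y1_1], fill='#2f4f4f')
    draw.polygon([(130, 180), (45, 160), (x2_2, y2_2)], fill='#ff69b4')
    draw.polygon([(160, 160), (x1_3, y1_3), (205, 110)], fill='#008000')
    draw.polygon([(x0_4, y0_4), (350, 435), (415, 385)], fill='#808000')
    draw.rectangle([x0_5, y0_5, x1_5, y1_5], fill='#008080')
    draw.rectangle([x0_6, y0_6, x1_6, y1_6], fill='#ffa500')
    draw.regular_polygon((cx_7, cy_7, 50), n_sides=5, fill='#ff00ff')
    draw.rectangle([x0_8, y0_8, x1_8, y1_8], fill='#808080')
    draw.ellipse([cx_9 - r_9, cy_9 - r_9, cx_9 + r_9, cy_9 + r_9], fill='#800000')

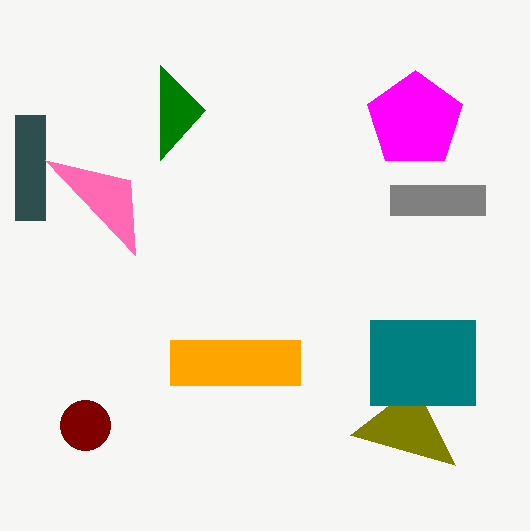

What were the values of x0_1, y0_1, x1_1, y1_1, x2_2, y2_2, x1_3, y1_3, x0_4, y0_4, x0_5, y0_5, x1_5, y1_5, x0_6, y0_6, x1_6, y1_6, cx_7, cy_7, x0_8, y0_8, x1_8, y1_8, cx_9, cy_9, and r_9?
x0_1 = 15
y0_1 = 115
x1_1 = 45
y1_1 = 220
x2_2 = 135
y2_2 = 255
x1_3 = 160
y1_3 = 65
x0_4 = 455
y0_4 = 465
x0_5 = 370
y0_5 = 320
x1_5 = 475
y1_5 = 405
x0_6 = 170
y0_6 = 340
x1_6 = 300
y1_6 = 385
cx_7 = 415
cy_7 = 120
x0_8 = 390
y0_8 = 185
x1_8 = 485
y1_8 = 215
cx_9 = 85
cy_9 = 425
r_9 = 25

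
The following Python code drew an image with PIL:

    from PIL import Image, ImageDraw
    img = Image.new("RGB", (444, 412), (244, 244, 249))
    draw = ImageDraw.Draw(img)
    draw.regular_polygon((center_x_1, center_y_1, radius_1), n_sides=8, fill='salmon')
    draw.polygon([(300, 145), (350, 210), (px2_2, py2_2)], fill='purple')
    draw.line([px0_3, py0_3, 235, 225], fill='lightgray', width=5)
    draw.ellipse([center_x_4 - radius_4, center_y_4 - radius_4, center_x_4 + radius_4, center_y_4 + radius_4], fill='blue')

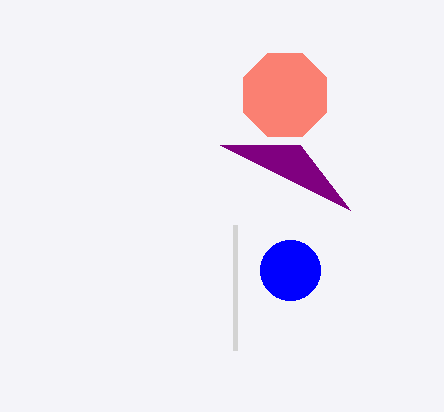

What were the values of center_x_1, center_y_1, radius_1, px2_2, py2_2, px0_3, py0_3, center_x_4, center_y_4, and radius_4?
center_x_1 = 285, center_y_1 = 95, radius_1 = 45, px2_2 = 220, py2_2 = 145, px0_3 = 235, py0_3 = 350, center_x_4 = 290, center_y_4 = 270, radius_4 = 30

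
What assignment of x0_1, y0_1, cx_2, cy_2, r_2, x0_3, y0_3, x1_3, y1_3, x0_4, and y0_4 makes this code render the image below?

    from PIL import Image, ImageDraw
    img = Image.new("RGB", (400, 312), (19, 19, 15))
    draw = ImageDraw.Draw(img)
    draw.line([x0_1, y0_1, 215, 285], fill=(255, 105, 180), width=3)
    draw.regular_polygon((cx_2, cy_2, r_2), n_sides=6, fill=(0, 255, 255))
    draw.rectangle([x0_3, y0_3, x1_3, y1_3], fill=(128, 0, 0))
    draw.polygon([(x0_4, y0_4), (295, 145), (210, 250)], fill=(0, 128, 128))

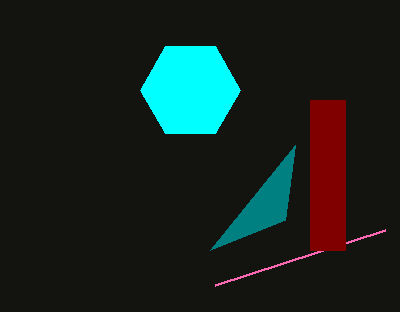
x0_1 = 385; y0_1 = 230; cx_2 = 190; cy_2 = 90; r_2 = 50; x0_3 = 310; y0_3 = 100; x1_3 = 345; y1_3 = 250; x0_4 = 285; y0_4 = 220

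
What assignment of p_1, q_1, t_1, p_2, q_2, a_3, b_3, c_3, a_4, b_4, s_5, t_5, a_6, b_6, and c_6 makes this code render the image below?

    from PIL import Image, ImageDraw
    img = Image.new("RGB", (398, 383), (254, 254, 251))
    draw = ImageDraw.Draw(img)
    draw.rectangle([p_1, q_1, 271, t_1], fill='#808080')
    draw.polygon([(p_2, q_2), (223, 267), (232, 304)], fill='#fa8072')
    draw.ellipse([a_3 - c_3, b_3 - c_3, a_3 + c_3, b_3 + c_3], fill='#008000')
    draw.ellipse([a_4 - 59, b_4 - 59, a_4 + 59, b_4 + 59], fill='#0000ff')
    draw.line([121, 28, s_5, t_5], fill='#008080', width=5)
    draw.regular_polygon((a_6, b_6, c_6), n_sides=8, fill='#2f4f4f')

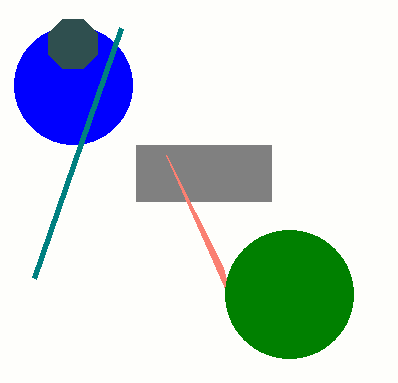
p_1 = 136, q_1 = 145, t_1 = 201, p_2 = 166, q_2 = 155, a_3 = 289, b_3 = 294, c_3 = 64, a_4 = 73, b_4 = 85, s_5 = 34, t_5 = 278, a_6 = 73, b_6 = 44, c_6 = 27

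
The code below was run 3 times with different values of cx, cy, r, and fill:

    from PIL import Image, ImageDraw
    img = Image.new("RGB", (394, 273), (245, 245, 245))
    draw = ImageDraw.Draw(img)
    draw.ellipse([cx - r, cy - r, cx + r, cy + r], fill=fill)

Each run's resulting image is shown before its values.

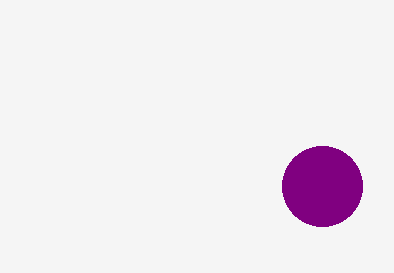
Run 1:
cx = 322
cy = 186
r = 40
fill = 'purple'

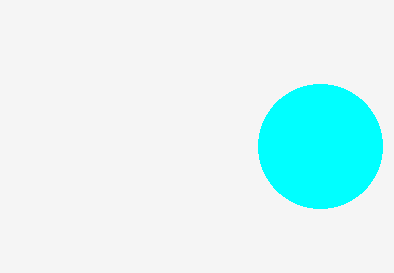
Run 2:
cx = 320
cy = 146
r = 62
fill = 'cyan'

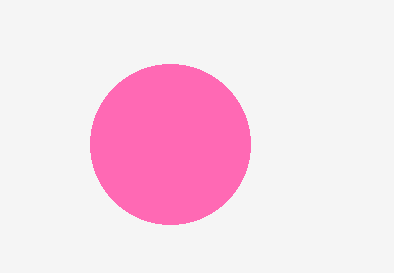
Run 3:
cx = 170, cy = 144, r = 80, fill = 'hotpink'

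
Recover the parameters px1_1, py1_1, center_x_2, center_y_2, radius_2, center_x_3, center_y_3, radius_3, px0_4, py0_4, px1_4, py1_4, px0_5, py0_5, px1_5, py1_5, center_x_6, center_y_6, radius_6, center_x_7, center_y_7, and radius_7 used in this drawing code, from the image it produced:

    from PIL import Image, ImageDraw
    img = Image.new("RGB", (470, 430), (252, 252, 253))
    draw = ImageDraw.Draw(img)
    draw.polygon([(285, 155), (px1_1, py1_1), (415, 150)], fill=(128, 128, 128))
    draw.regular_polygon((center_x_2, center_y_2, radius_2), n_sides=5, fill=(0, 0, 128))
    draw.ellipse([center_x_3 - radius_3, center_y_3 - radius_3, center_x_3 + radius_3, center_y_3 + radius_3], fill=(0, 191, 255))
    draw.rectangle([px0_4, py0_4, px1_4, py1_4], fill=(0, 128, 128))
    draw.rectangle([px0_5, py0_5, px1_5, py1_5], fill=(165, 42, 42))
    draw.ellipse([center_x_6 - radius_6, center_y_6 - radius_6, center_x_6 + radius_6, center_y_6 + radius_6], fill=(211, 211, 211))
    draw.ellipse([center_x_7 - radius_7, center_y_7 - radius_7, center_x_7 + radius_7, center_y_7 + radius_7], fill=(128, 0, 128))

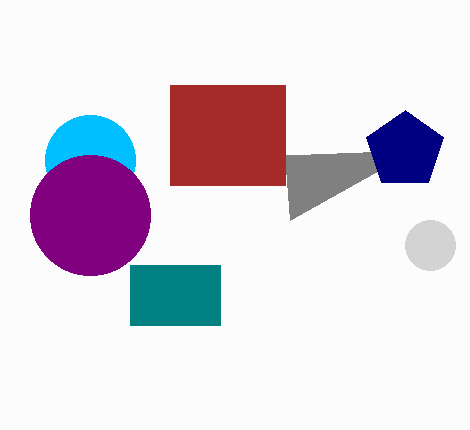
px1_1 = 290, py1_1 = 220, center_x_2 = 405, center_y_2 = 150, radius_2 = 40, center_x_3 = 90, center_y_3 = 160, radius_3 = 45, px0_4 = 130, py0_4 = 265, px1_4 = 220, py1_4 = 325, px0_5 = 170, py0_5 = 85, px1_5 = 285, py1_5 = 185, center_x_6 = 430, center_y_6 = 245, radius_6 = 25, center_x_7 = 90, center_y_7 = 215, radius_7 = 60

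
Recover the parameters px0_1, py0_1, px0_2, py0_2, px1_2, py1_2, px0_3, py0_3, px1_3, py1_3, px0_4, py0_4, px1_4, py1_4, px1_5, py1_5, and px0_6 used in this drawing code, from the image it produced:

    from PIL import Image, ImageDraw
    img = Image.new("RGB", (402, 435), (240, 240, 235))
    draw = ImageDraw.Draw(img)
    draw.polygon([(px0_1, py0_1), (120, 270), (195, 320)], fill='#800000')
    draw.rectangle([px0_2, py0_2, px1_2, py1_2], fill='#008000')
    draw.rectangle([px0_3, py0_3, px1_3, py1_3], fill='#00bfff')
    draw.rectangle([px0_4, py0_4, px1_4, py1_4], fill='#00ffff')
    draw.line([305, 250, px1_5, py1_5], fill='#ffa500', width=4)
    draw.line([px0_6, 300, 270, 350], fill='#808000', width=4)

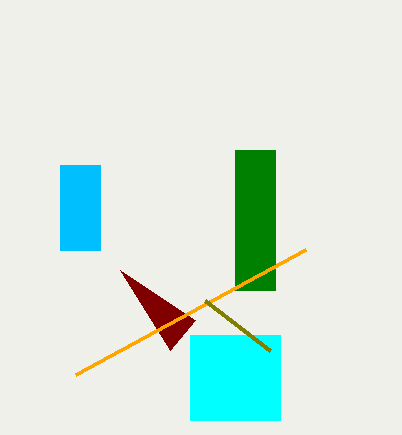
px0_1 = 170; py0_1 = 350; px0_2 = 235; py0_2 = 150; px1_2 = 275; py1_2 = 290; px0_3 = 60; py0_3 = 165; px1_3 = 100; py1_3 = 250; px0_4 = 190; py0_4 = 335; px1_4 = 280; py1_4 = 420; px1_5 = 75; py1_5 = 375; px0_6 = 205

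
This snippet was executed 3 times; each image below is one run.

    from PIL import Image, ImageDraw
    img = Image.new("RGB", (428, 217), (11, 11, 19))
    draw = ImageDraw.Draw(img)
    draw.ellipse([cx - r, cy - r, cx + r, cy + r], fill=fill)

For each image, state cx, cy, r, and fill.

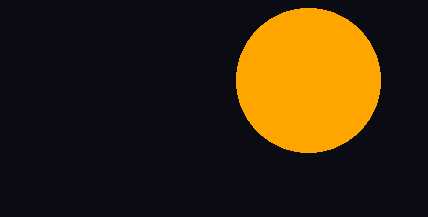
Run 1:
cx = 308
cy = 80
r = 72
fill = 'orange'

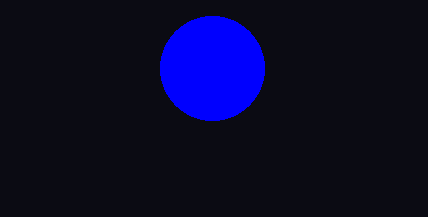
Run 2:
cx = 212; cy = 68; r = 52; fill = 'blue'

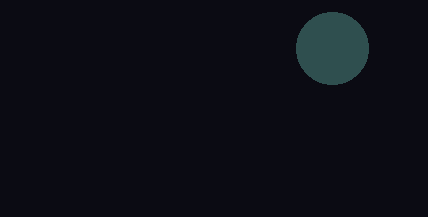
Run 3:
cx = 332, cy = 48, r = 36, fill = 'darkslategray'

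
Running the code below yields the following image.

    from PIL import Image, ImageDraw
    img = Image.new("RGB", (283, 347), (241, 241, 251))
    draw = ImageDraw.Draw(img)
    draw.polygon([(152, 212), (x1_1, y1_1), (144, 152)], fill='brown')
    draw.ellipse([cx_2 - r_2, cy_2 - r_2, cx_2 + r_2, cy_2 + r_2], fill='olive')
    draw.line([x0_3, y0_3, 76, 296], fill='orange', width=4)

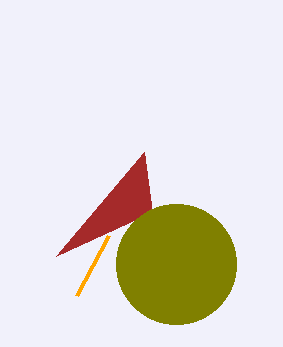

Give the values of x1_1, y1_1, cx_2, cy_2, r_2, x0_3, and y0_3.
x1_1 = 56; y1_1 = 256; cx_2 = 176; cy_2 = 264; r_2 = 60; x0_3 = 108; y0_3 = 236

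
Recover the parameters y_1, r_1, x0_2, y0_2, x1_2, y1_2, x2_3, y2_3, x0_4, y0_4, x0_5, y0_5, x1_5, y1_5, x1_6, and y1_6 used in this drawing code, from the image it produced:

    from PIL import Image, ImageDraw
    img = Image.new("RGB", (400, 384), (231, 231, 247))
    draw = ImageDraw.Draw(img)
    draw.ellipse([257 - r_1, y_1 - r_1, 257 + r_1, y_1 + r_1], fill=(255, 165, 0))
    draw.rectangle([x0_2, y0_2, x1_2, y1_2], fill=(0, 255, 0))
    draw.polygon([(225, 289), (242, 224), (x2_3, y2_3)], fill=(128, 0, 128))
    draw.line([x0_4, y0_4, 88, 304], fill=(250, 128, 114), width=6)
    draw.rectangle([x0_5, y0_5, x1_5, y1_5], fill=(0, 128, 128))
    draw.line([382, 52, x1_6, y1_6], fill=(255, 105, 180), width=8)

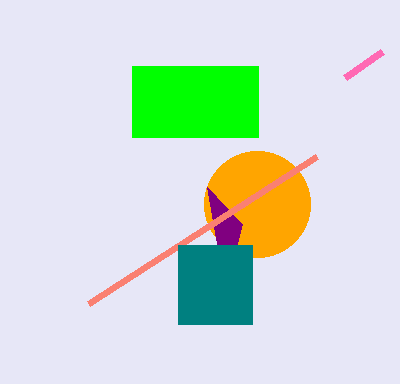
y_1 = 204; r_1 = 53; x0_2 = 132; y0_2 = 66; x1_2 = 258; y1_2 = 137; x2_3 = 207; y2_3 = 187; x0_4 = 316; y0_4 = 157; x0_5 = 178; y0_5 = 245; x1_5 = 252; y1_5 = 324; x1_6 = 345; y1_6 = 78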